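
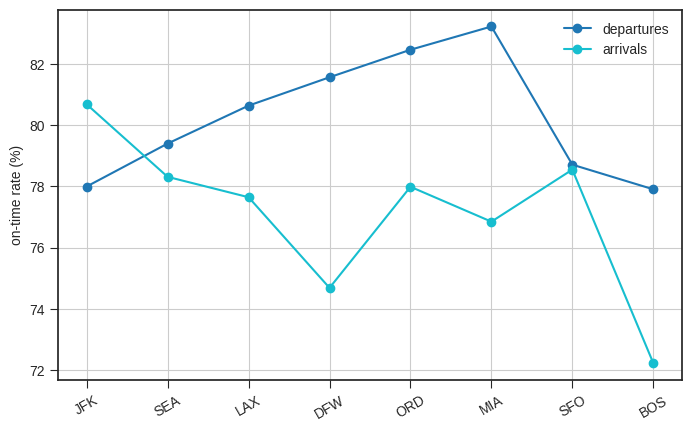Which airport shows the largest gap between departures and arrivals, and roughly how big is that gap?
DFW, ≈ 7 %

DFW: departures ≈ 82, arrivals ≈ 75 → gap ≈ 7. Next-largest (MIA) is only ≈ 6.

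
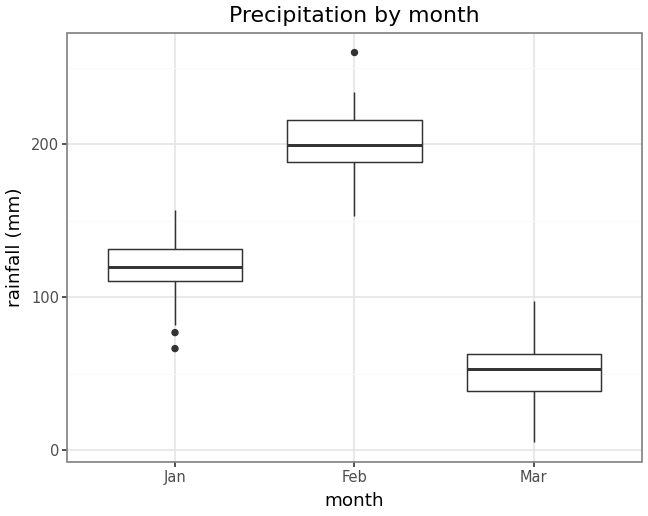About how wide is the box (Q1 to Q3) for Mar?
Q3 ≈ 60, Q1 ≈ 40; IQR ≈ 20.

≈ 20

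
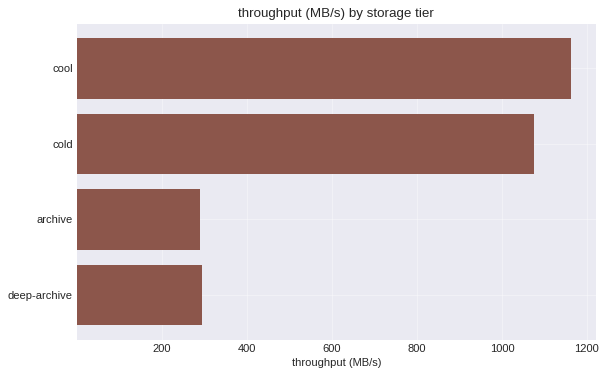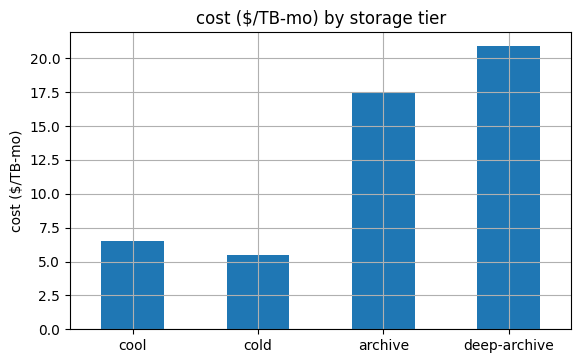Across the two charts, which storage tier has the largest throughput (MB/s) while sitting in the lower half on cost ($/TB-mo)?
Chart 2 median cost ($/TB-mo) ≈ 12; below-median storage tiers: cool, cold. Among those, cool has the highest throughput (MB/s) (≈ 1200).

cool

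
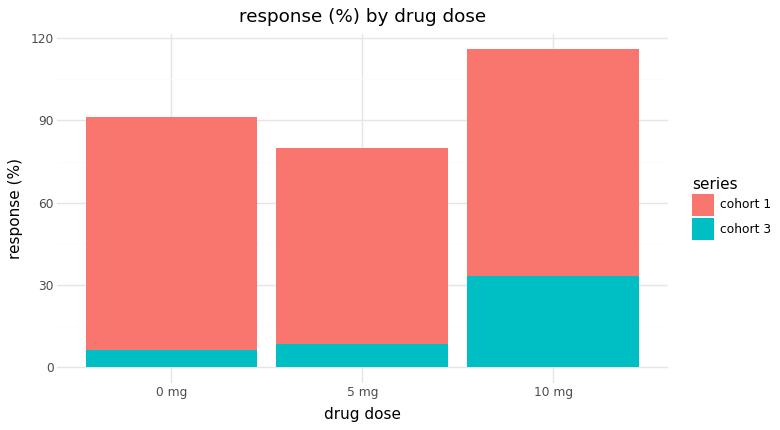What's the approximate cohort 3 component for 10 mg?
≈ 30

cohort 3 top ≈ 30, bottom ≈ 0; segment ≈ 30.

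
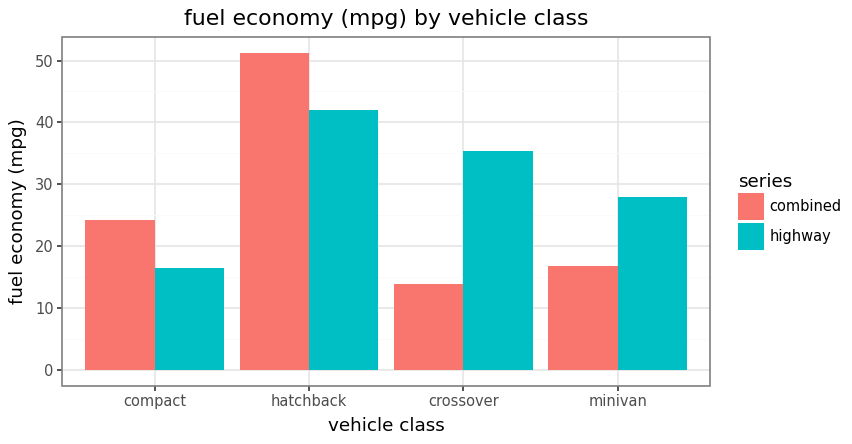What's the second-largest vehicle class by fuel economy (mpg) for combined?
Top 3 for combined: hatchback ≈ 50, compact ≈ 25, minivan ≈ 15.

compact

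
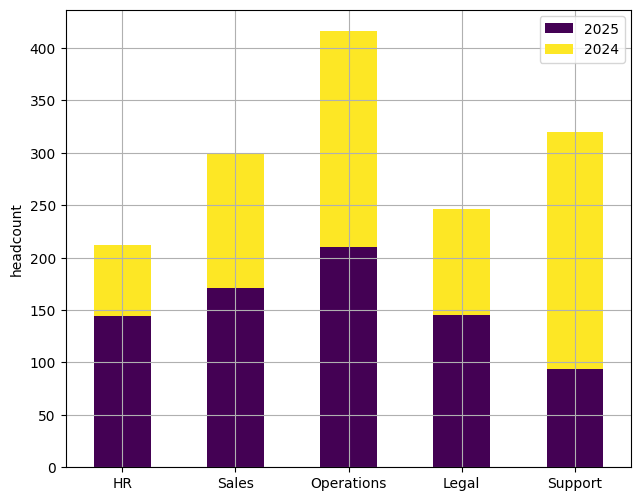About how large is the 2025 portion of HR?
2025 top ≈ 150, bottom ≈ 0; segment ≈ 150.

≈ 150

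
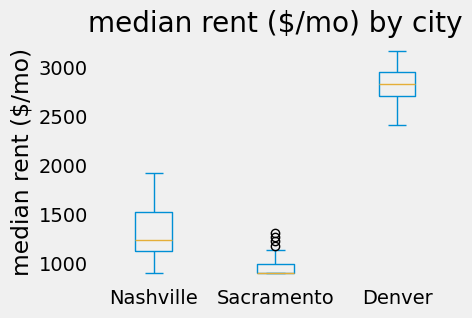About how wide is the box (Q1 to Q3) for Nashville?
Q3 ≈ 1600, Q1 ≈ 1200; IQR ≈ 400.

≈ 400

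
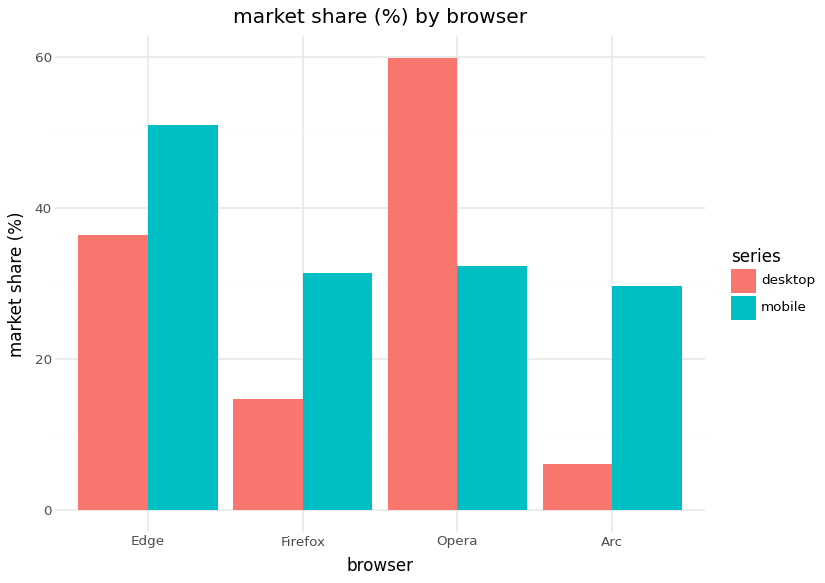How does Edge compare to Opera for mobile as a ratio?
Edge ≈ 50, Opera ≈ 30; 50/30 ≈ 1.67.

≈ 1.67×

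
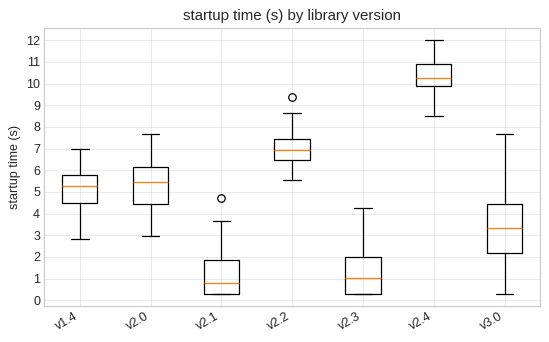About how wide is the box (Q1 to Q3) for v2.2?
Q3 ≈ 7, Q1 ≈ 6; IQR ≈ 1.

≈ 1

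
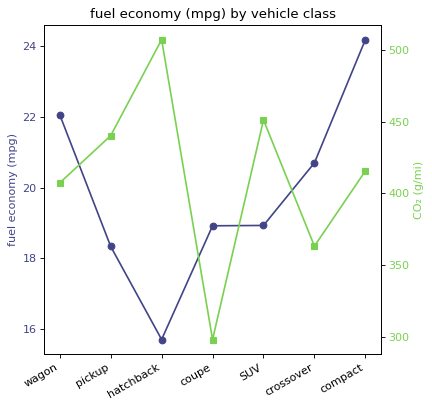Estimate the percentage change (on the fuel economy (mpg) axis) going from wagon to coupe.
≈ -13.6%

wagon ≈ 22, coupe ≈ 19; (19 − 22) / 22 ≈ -13.6%.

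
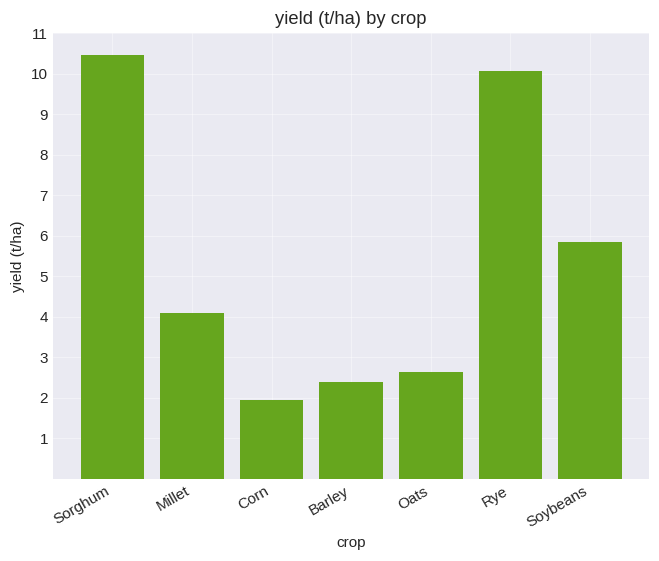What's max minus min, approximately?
Max Sorghum ≈ 10, min Corn ≈ 2; range ≈ 8.

≈ 8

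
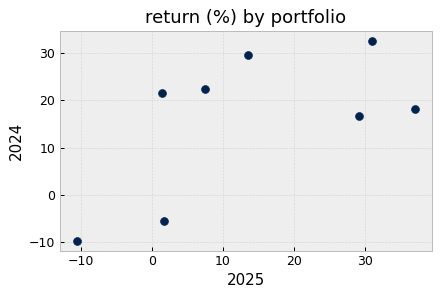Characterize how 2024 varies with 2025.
Points are positively correlated; moderate (|r| ≈ 0.6).

positive, moderate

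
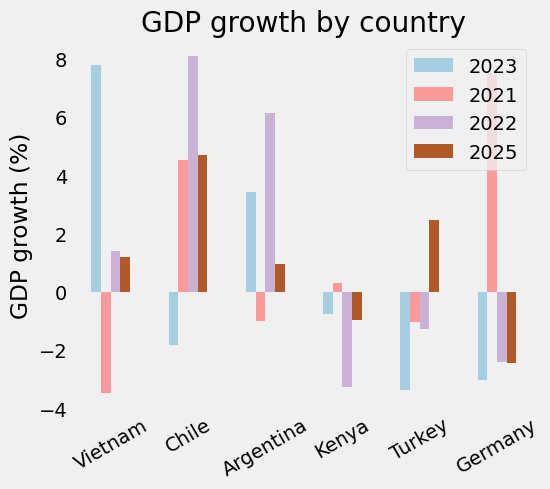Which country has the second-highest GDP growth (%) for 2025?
Turkey

Top 3 for 2025: Chile ≈ 5, Turkey ≈ 2, Vietnam ≈ 1.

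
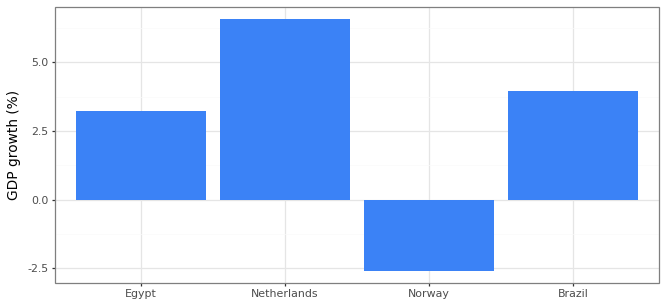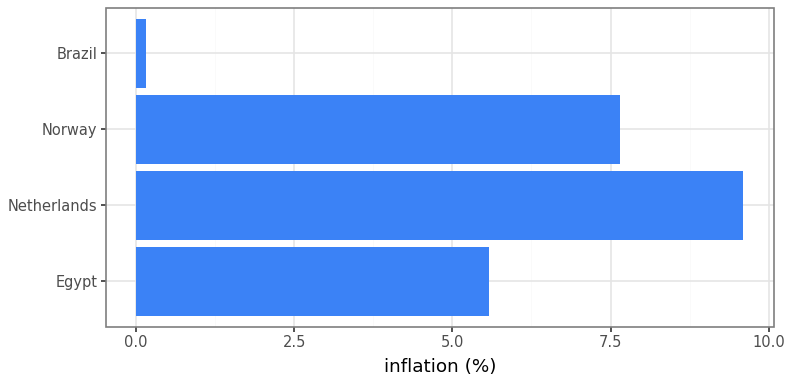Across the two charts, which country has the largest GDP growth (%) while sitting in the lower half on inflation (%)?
Chart 2 median inflation (%) ≈ 7; below-median countries: Egypt, Brazil. Among those, Brazil has the highest GDP growth (%) (≈ 4).

Brazil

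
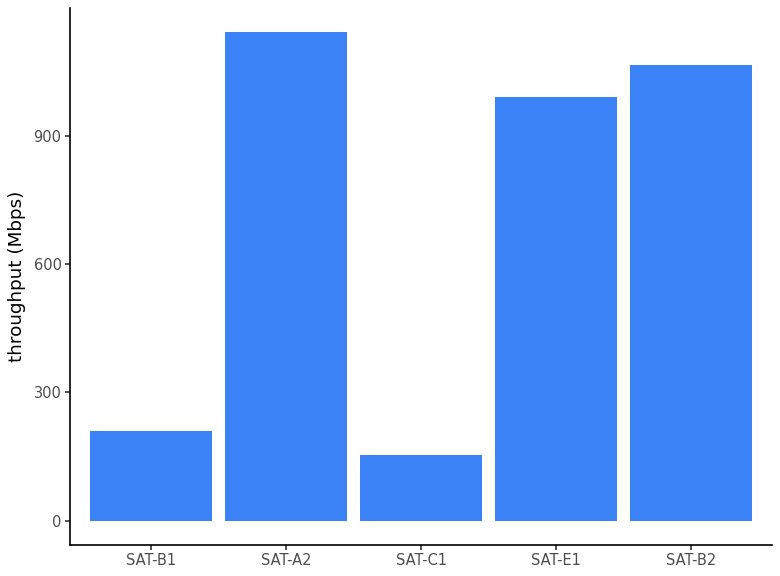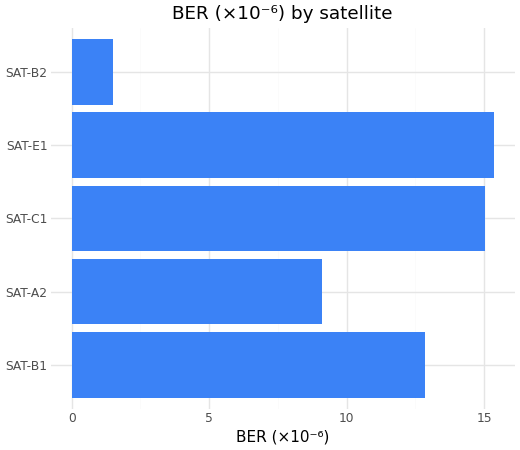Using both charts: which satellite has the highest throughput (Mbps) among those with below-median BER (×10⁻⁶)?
SAT-A2

Chart 2 median BER (×10⁻⁶) ≈ 12; below-median satellites: SAT-A2, SAT-B2. Among those, SAT-A2 has the highest throughput (Mbps) (≈ 1200).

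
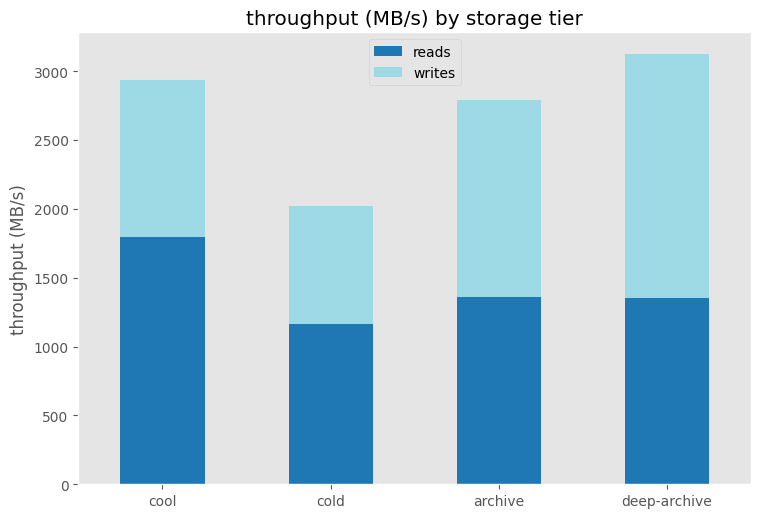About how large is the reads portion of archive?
reads top ≈ 1500, bottom ≈ 0; segment ≈ 1500.

≈ 1500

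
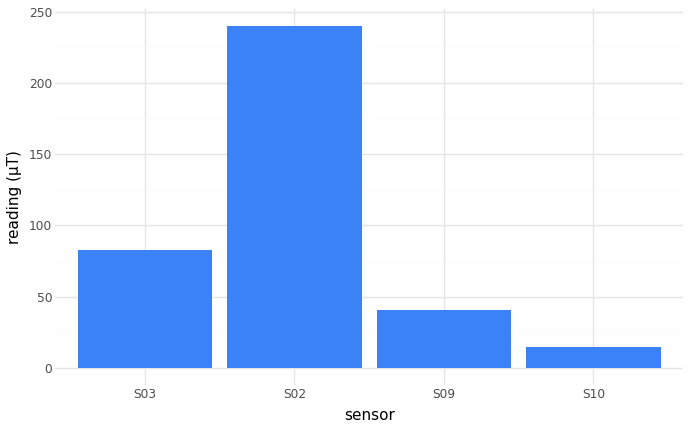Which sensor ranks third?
S09

Top 4: S02 ≈ 240, S03 ≈ 80, S09 ≈ 40, S10 ≈ 20.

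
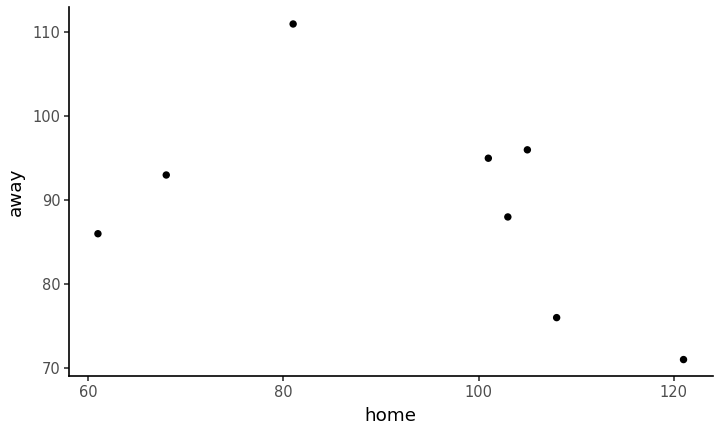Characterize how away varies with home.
negative, moderate

Points are negatively correlated; moderate (|r| ≈ 0.5).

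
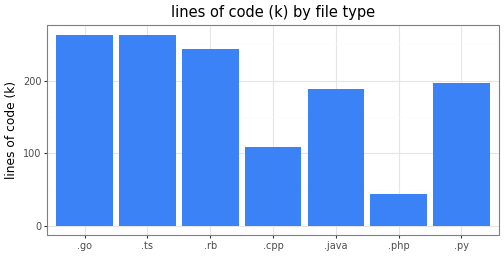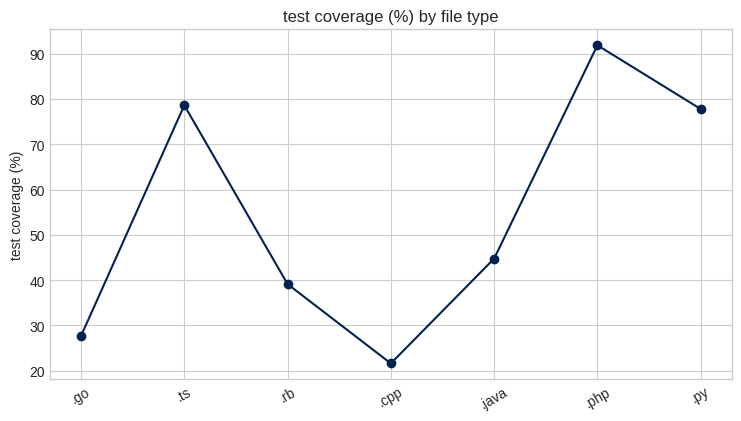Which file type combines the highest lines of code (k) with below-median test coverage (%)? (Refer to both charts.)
.go

Chart 2 median test coverage (%) ≈ 40; below-median file types: .go, .rb, .cpp. Among those, .go has the highest lines of code (k) (≈ 275).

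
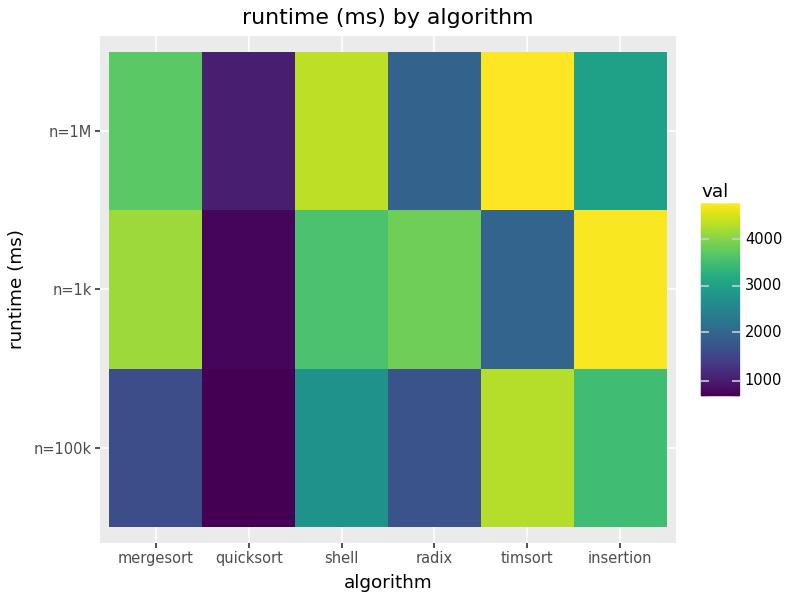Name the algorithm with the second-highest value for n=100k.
Top 3 for n=100k: timsort ≈ 4500, insertion ≈ 3500, shell ≈ 3000.

insertion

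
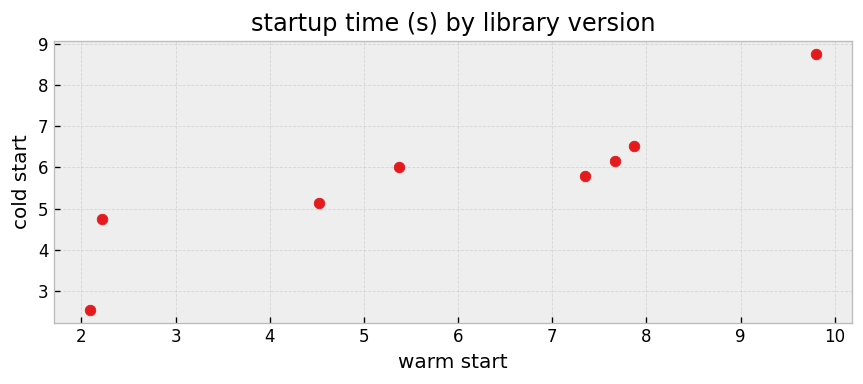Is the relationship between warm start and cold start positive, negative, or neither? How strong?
positive, strong

Points are positively correlated; strong (|r| ≈ 0.9).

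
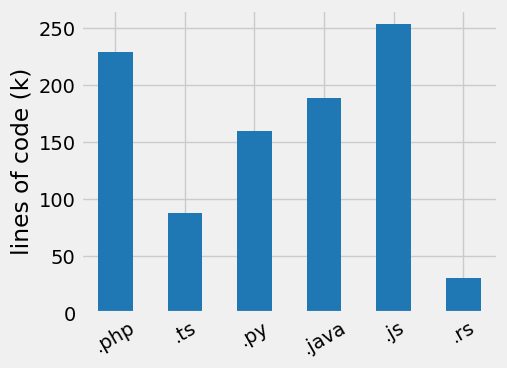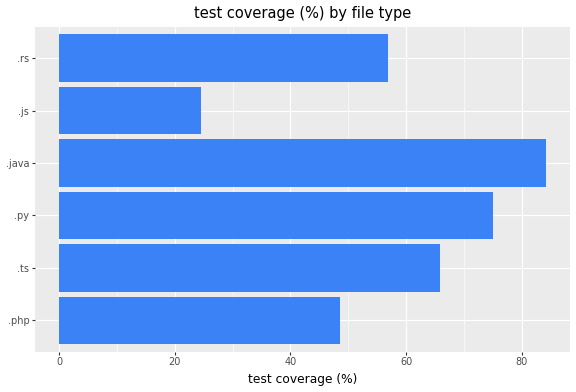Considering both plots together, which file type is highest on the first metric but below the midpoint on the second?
Chart 2 median test coverage (%) ≈ 60; below-median file types: .php, .js, .rs. Among those, .js has the highest lines of code (k) (≈ 250).

.js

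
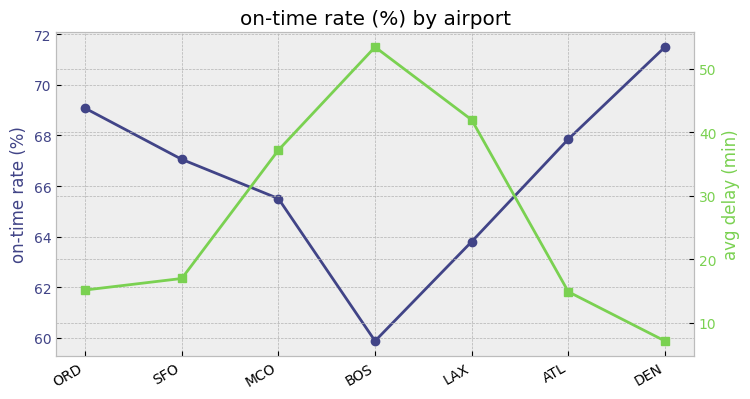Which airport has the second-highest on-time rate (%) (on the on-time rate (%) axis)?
Top 3 (on the on-time rate (%) axis): DEN ≈ 71, ORD ≈ 69, ATL ≈ 68.

ORD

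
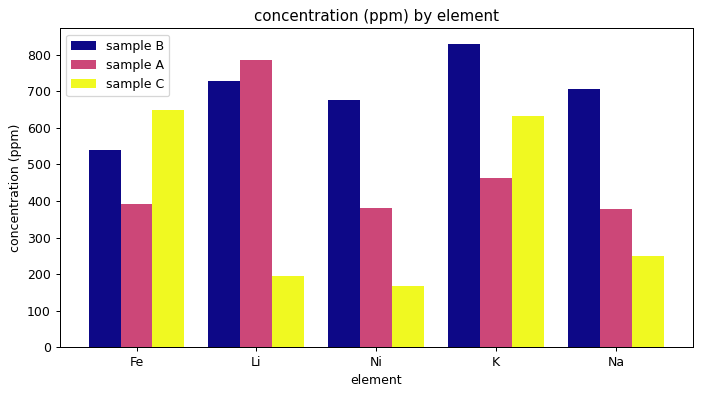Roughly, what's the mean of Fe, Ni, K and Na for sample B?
(500 + 700 + 800 + 700) / 4 ≈ 675.

≈ 675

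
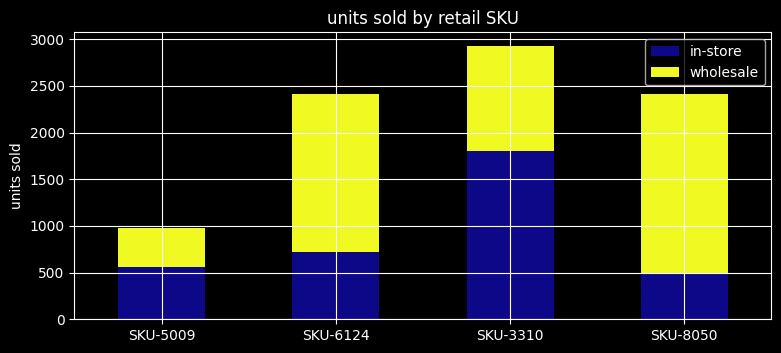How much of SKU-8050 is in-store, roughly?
≈ 500

in-store top ≈ 500, bottom ≈ 0; segment ≈ 500.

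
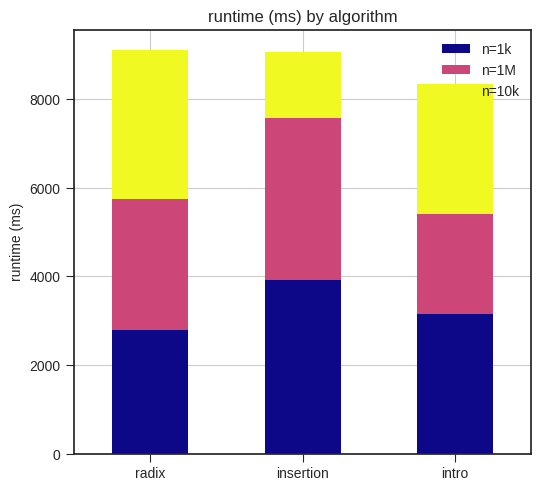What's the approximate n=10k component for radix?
≈ 3000

n=10k top ≈ 9000, bottom ≈ 6000; segment ≈ 3000.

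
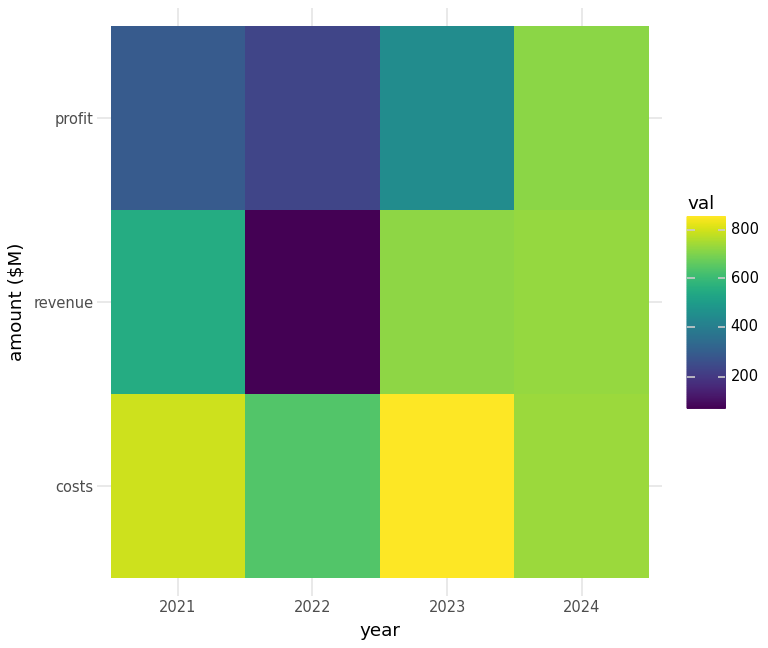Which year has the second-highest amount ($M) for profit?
Top 3 for profit: 2024 ≈ 700, 2023 ≈ 400, 2021 ≈ 300.

2023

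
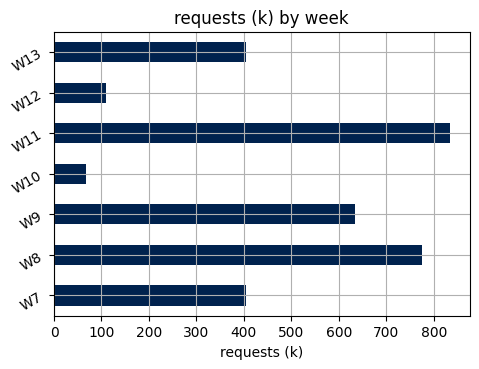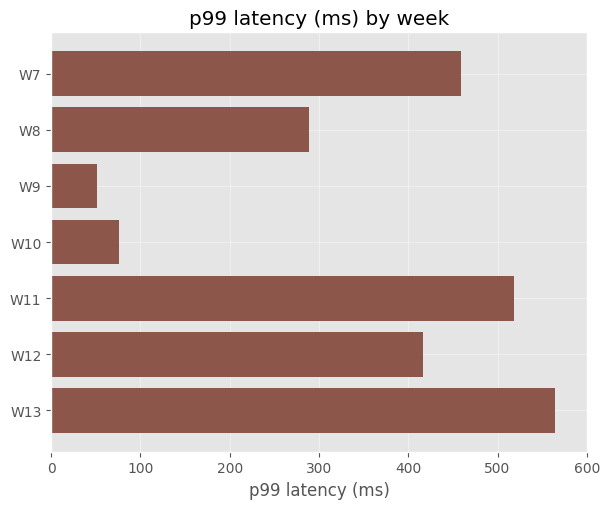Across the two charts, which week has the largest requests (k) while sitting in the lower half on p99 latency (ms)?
W8

Chart 2 median p99 latency (ms) ≈ 400; below-median weeks: W8, W9, W10. Among those, W8 has the highest requests (k) (≈ 800).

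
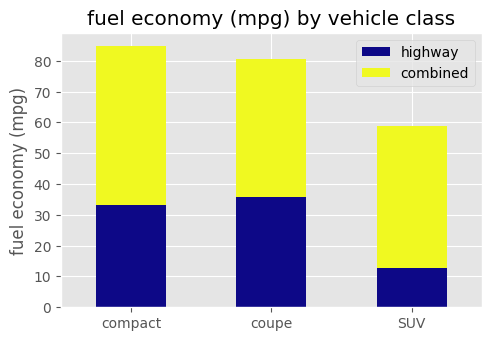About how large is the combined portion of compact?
≈ 50

combined top ≈ 80, bottom ≈ 30; segment ≈ 50.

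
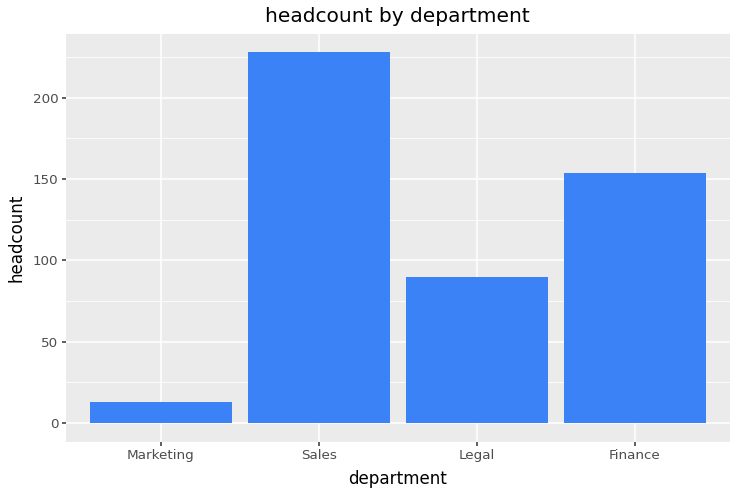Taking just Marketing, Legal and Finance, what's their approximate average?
(20 + 80 + 160) / 3 ≈ 87.

≈ 87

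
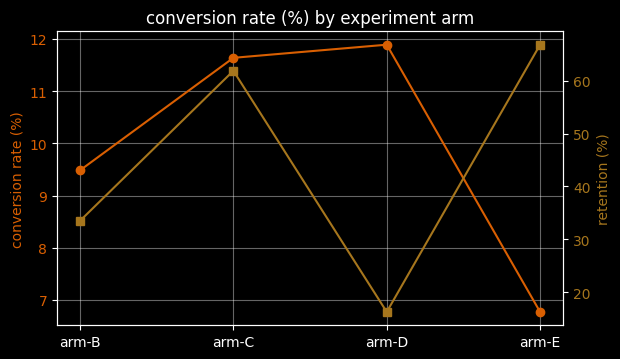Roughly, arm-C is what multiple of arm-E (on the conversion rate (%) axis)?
≈ 1.64×

arm-C ≈ 11.5, arm-E ≈ 7.0; 11.5/7.0 ≈ 1.64.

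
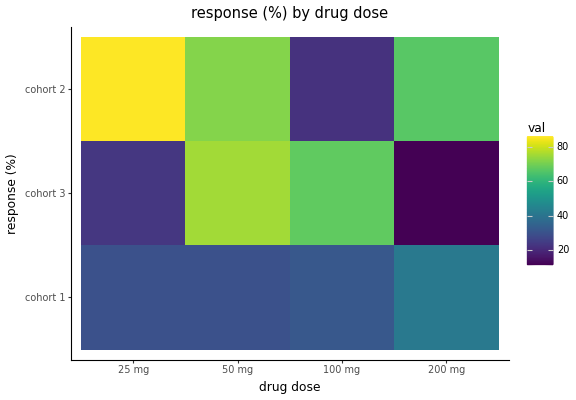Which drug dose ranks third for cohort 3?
Top 4 for cohort 3: 50 mg ≈ 80, 100 mg ≈ 70, 25 mg ≈ 20, 200 mg ≈ 10.

25 mg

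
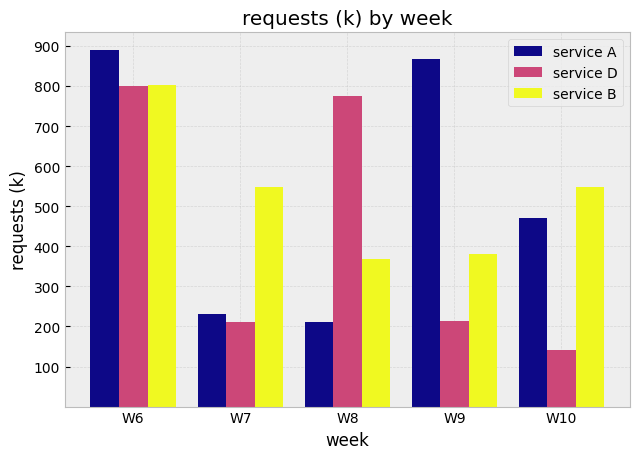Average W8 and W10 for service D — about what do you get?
≈ 450

(800 + 100) / 2 ≈ 450.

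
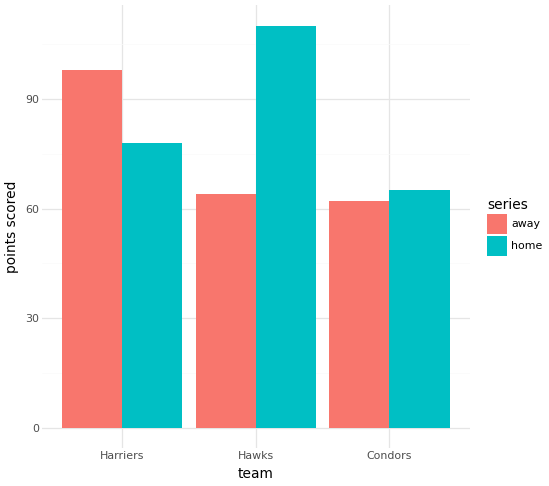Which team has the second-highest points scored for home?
Harriers

Top 3 for home: Hawks ≈ 110, Harriers ≈ 80, Condors ≈ 60.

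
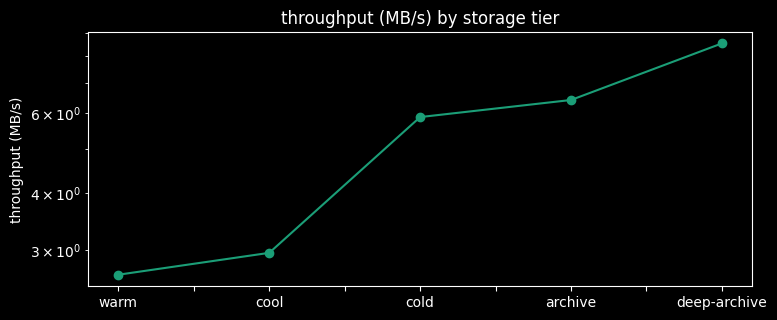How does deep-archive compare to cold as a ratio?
≈ 1.42×

deep-archive ≈ 8.5, cold ≈ 6.0; 8.5/6.0 ≈ 1.42.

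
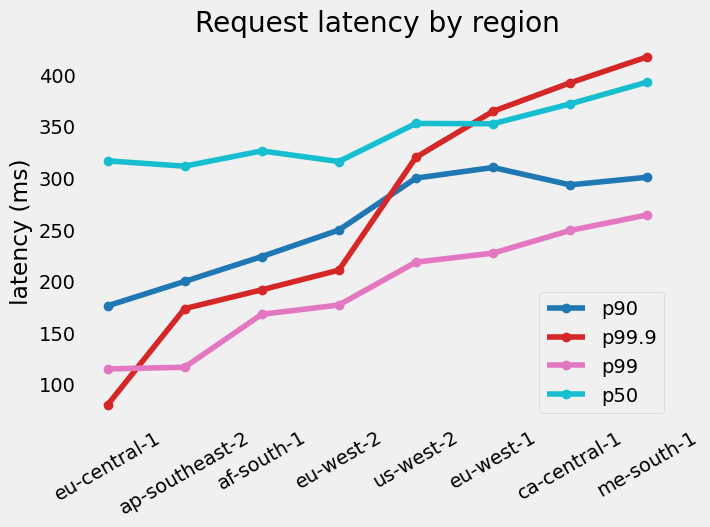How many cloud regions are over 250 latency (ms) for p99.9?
Above 250: us-west-2, eu-west-1, ca-central-1, me-south-1.

4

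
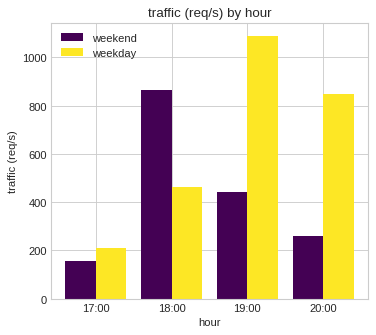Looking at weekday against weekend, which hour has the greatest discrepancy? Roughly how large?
19:00: weekday ≈ 1100, weekend ≈ 400 → gap ≈ 700. Next-largest (20:00) is only ≈ 500.

19:00, ≈ 700 req/s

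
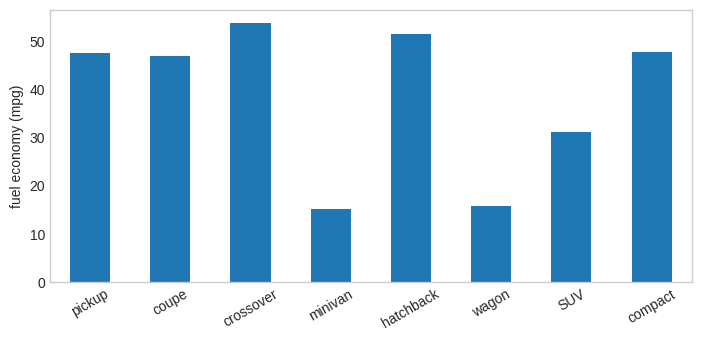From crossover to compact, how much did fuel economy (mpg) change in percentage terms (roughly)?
≈ -9.1%

crossover ≈ 55, compact ≈ 50; (50 − 55) / 55 ≈ -9.1%.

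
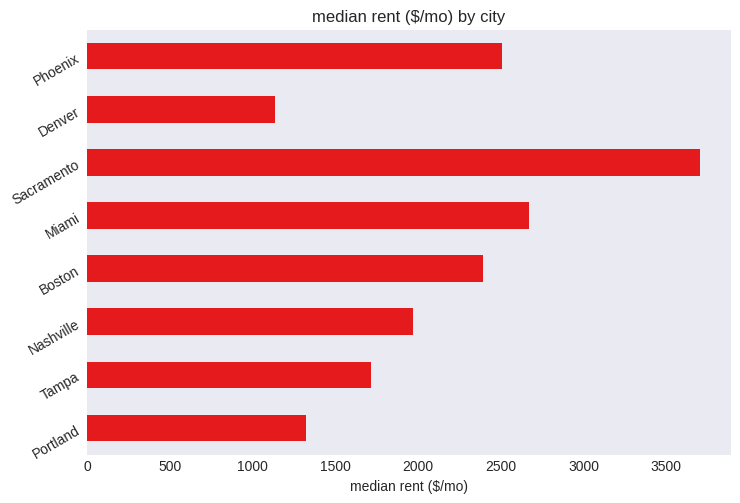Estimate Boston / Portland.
Boston ≈ 2500, Portland ≈ 1500; 2500/1500 ≈ 1.67.

≈ 1.67×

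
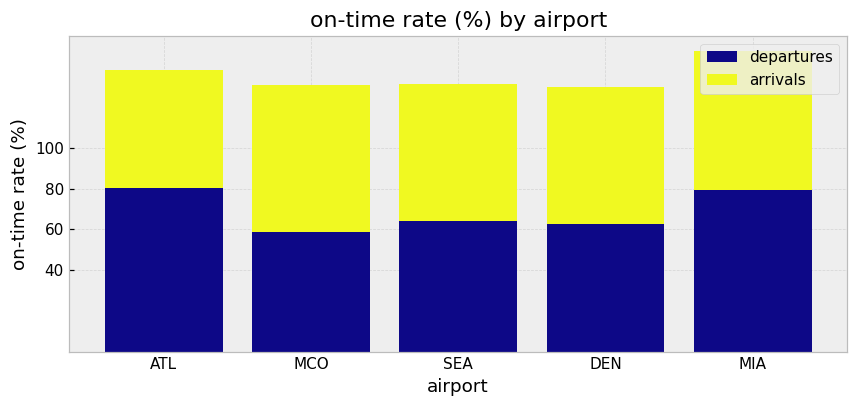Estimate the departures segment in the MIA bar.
≈ 80

departures top ≈ 80, bottom ≈ 0; segment ≈ 80.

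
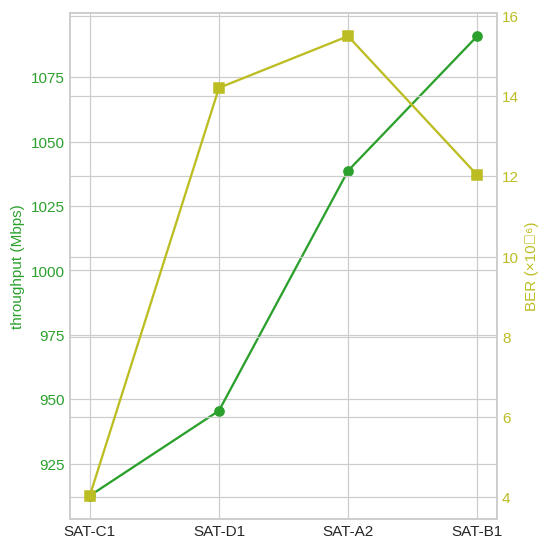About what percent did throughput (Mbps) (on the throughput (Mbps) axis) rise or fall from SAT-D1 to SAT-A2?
≈ +10.6%

SAT-D1 ≈ 940, SAT-A2 ≈ 1040; (1040 − 940) / 940 ≈ +10.6%.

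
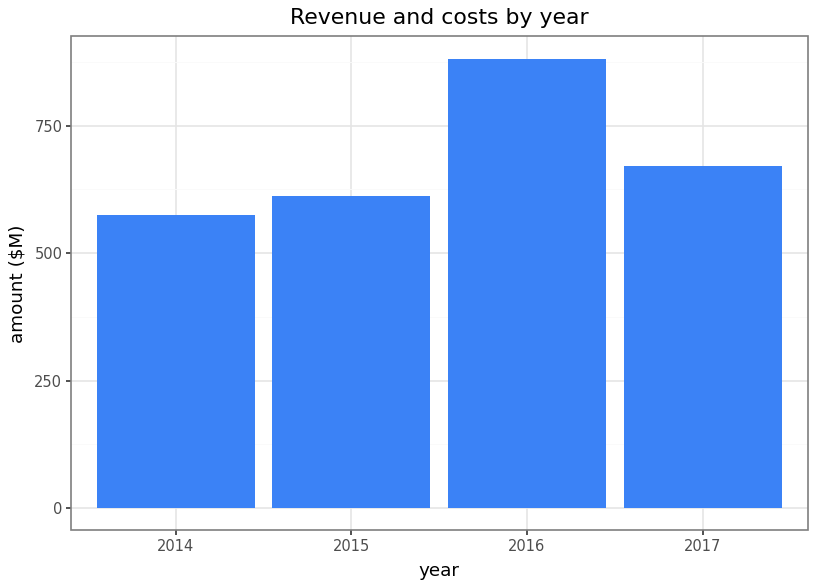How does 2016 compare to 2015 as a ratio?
2016 ≈ 900, 2015 ≈ 600; 900/600 ≈ 1.5.

≈ 1.5×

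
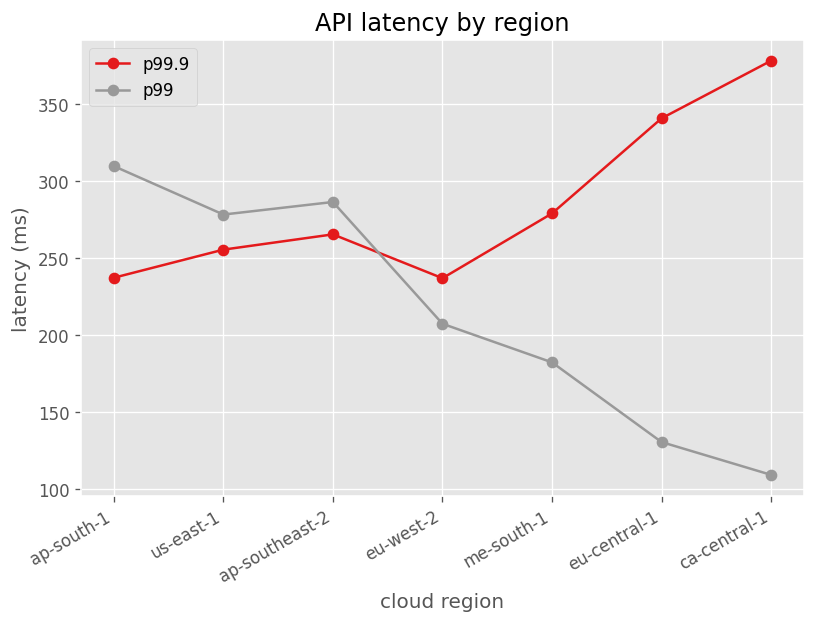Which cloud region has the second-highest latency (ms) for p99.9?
Top 3 for p99.9: ca-central-1 ≈ 375, eu-central-1 ≈ 350, me-south-1 ≈ 275.

eu-central-1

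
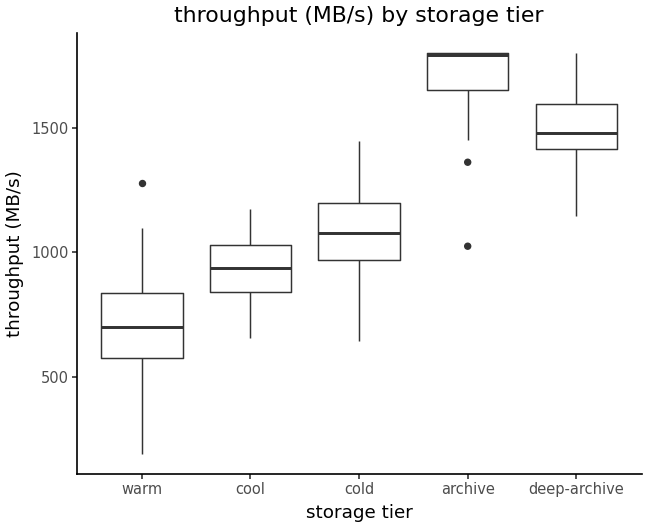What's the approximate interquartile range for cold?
≈ 200

Q3 ≈ 1200, Q1 ≈ 1000; IQR ≈ 200.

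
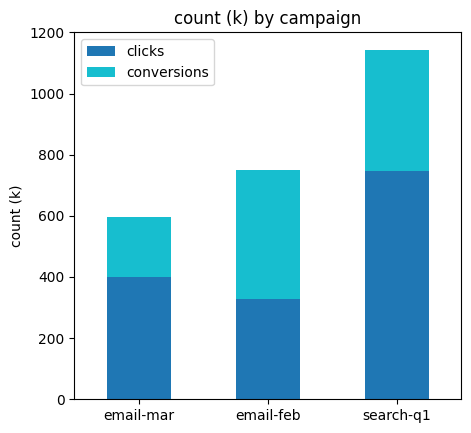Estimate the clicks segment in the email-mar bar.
clicks top ≈ 400, bottom ≈ 0; segment ≈ 400.

≈ 400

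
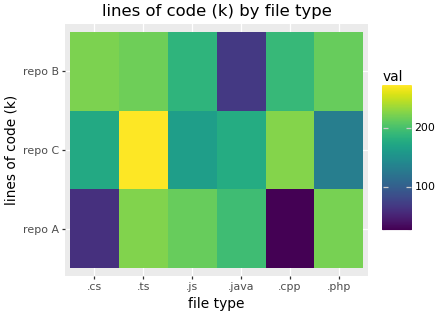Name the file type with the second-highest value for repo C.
Top 3 for repo C: .ts ≈ 275, .cpp ≈ 225, .java ≈ 175.

.cpp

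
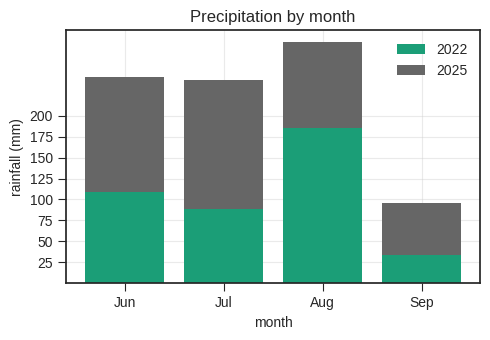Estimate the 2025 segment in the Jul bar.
2025 top ≈ 250, bottom ≈ 100; segment ≈ 150.

≈ 150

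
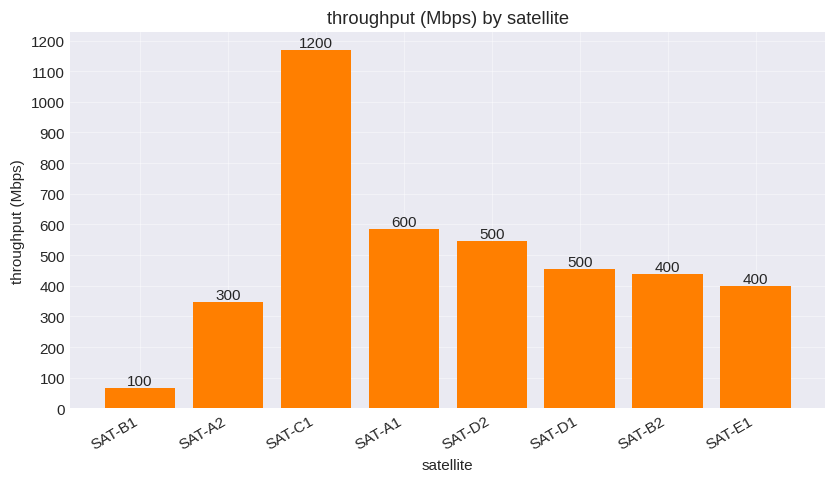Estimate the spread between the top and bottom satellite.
Max SAT-C1 ≈ 1200, min SAT-B1 ≈ 100; range ≈ 1100.

≈ 1100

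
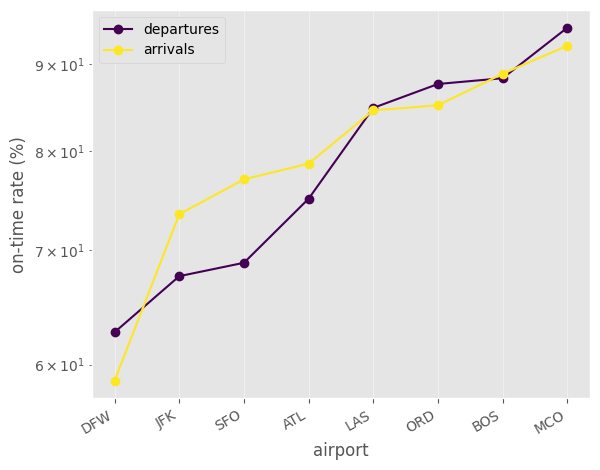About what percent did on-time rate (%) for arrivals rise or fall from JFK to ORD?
≈ +13.3%

JFK ≈ 75, ORD ≈ 85; (85 − 75) / 75 ≈ +13.3%.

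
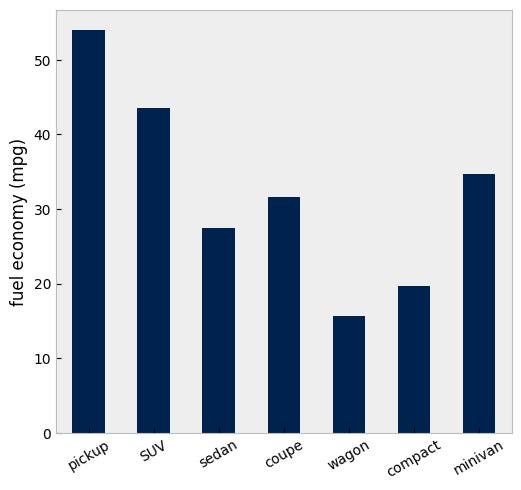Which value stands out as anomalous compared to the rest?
pickup

pickup ≈ 55; the rest sit between ≈ 15 and ≈ 45.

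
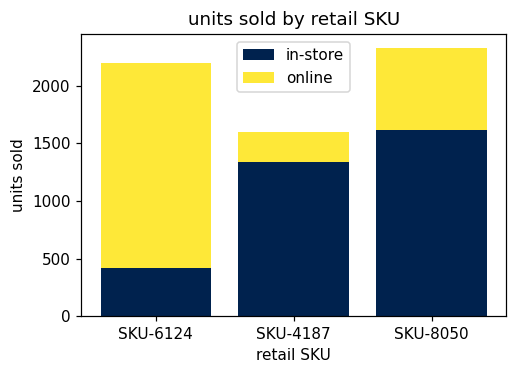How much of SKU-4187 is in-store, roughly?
≈ 1400

in-store top ≈ 1400, bottom ≈ 0; segment ≈ 1400.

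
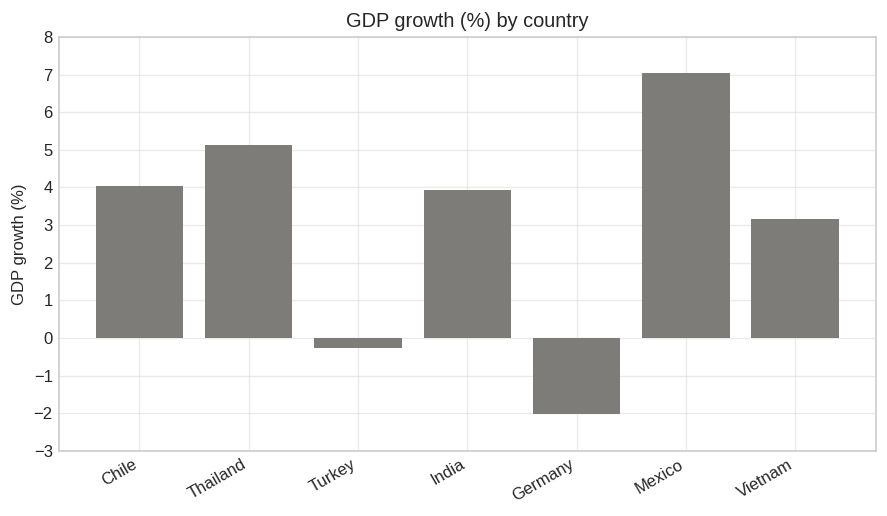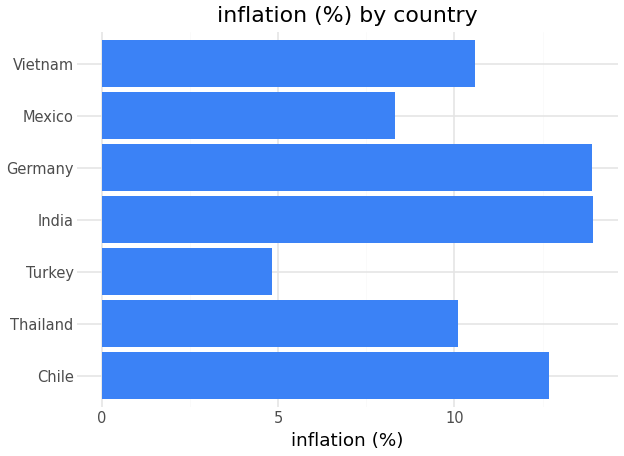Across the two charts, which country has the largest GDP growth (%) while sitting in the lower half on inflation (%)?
Chart 2 median inflation (%) ≈ 10; below-median countries: Thailand, Turkey, Mexico. Among those, Mexico has the highest GDP growth (%) (≈ 7).

Mexico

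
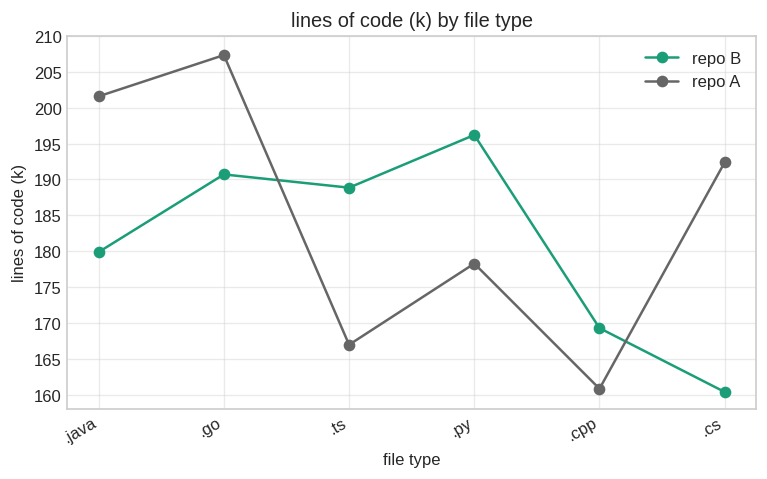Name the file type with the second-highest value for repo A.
Top 3 for repo A: .go ≈ 205, .java ≈ 200, .cs ≈ 190.

.java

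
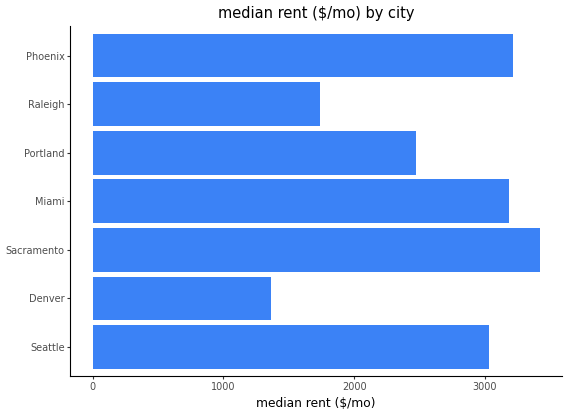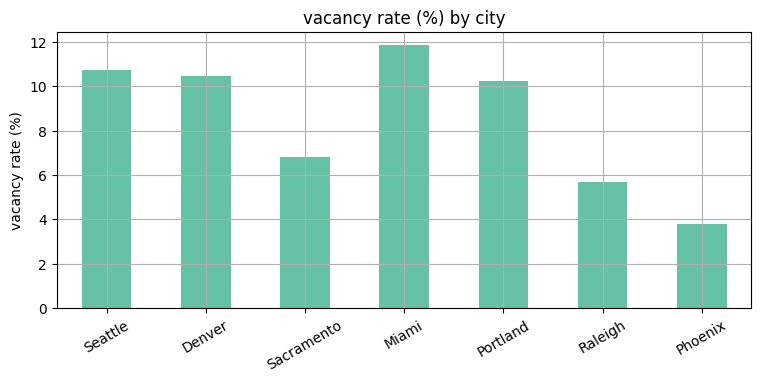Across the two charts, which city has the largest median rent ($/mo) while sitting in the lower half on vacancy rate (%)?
Chart 2 median vacancy rate (%) ≈ 10; below-median cities: Sacramento, Raleigh, Phoenix. Among those, Sacramento has the highest median rent ($/mo) (≈ 3500).

Sacramento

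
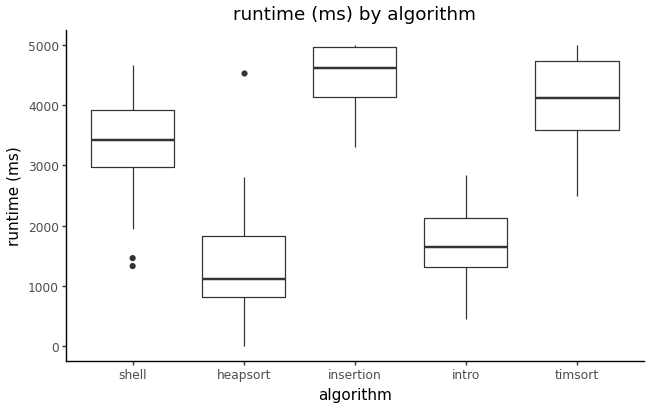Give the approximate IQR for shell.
≈ 1000

Q3 ≈ 4000, Q1 ≈ 3000; IQR ≈ 1000.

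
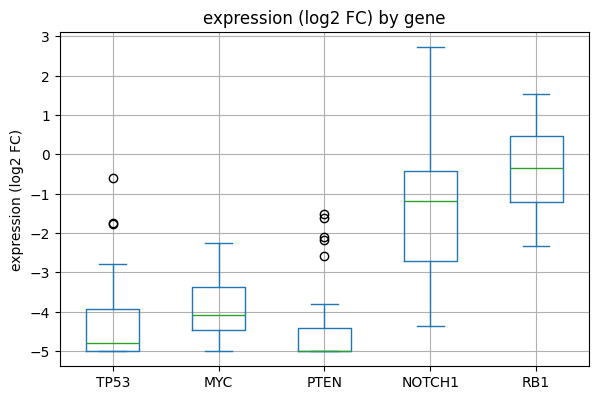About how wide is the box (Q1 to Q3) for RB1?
≈ 1.5

Q3 ≈ 0.5, Q1 ≈ -1.0; IQR ≈ 1.5.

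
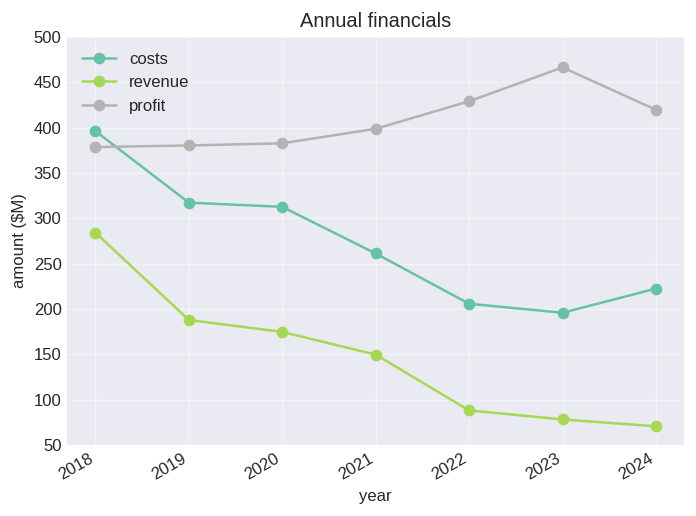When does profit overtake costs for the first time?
2019

2018: profit ≈ 400 vs costs ≈ 400 (not yet); 2019: profit ≈ 400 vs costs ≈ 300 (first crossover).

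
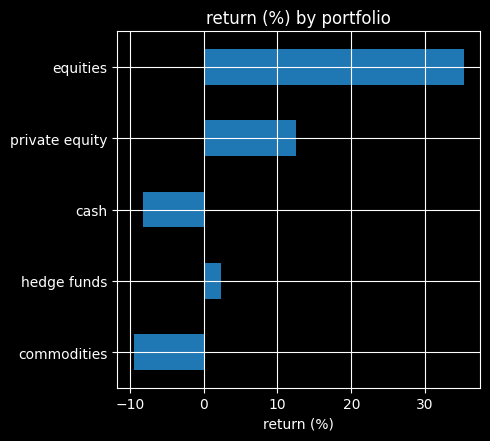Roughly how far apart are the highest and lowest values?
Max equities ≈ 35, min commodities ≈ -10; range ≈ 45.

≈ 45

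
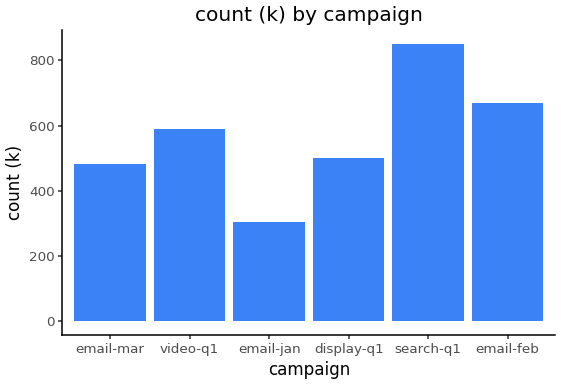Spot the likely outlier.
search-q1

search-q1 ≈ 800; the rest sit between ≈ 300 and ≈ 700.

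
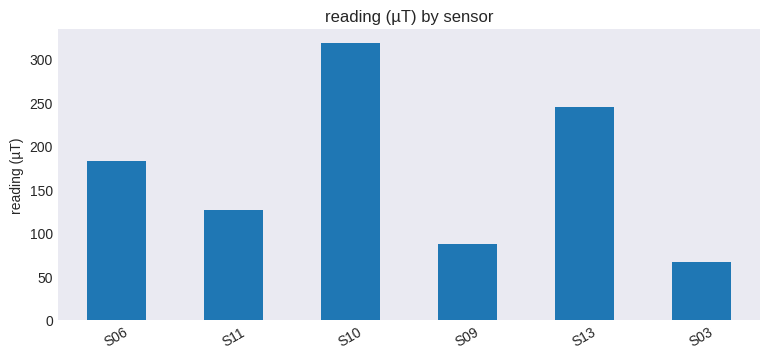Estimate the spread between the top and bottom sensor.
≈ 250

Max S10 ≈ 300, min S03 ≈ 50; range ≈ 250.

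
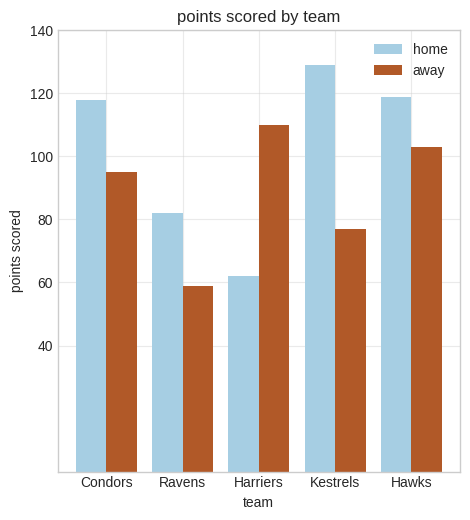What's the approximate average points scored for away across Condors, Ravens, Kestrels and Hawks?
≈ 85

(100 + 60 + 80 + 100) / 4 ≈ 85.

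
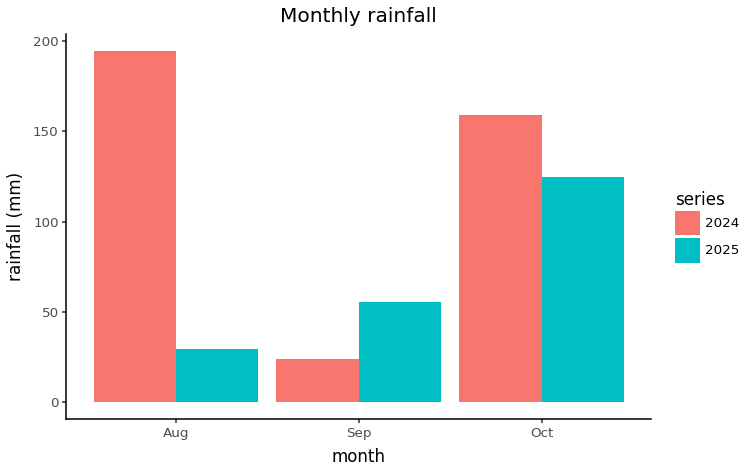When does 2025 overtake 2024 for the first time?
Aug: 2025 ≈ 20 vs 2024 ≈ 200 (not yet); Sep: 2025 ≈ 60 vs 2024 ≈ 20 (first crossover).

Sep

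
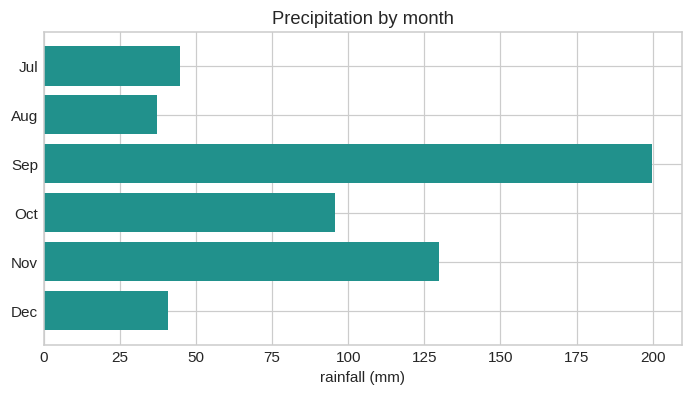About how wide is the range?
≈ 160

Max Sep ≈ 200, min Aug ≈ 40; range ≈ 160.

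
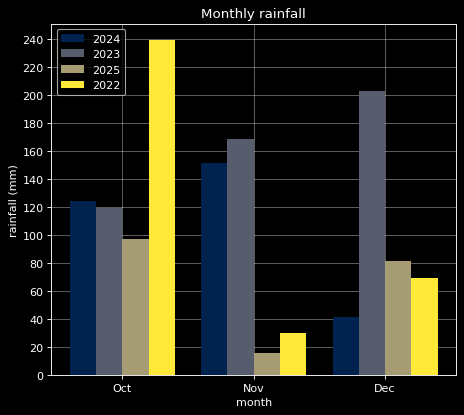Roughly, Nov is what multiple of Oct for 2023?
Nov ≈ 160, Oct ≈ 120; 160/120 ≈ 1.33.

≈ 1.33×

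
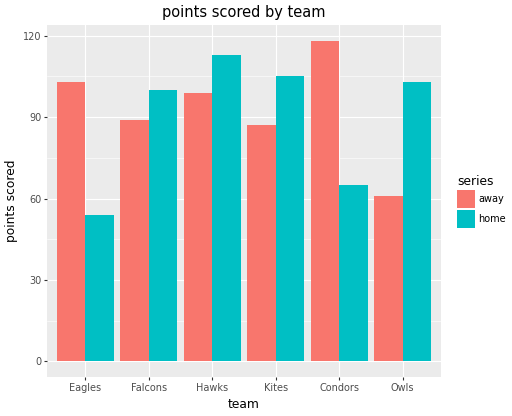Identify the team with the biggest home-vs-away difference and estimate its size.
Condors, ≈ 60

Condors: home ≈ 60, away ≈ 120 → gap ≈ 60. Next-largest (Eagles) is only ≈ 50.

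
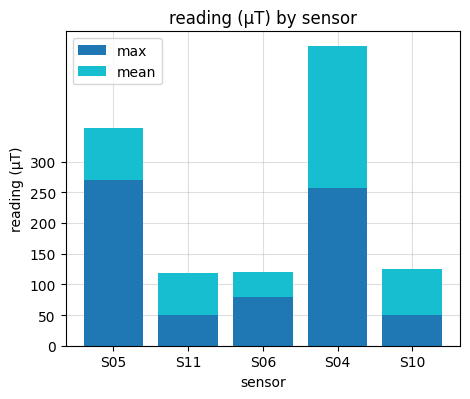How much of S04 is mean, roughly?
≈ 250

mean top ≈ 500, bottom ≈ 250; segment ≈ 250.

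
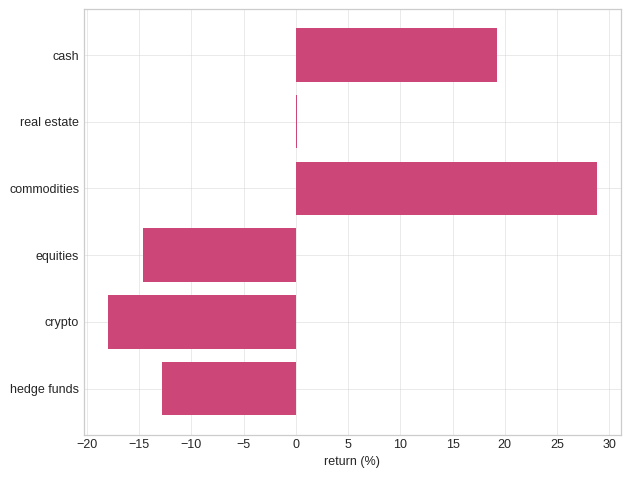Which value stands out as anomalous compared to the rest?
commodities

commodities ≈ 30; the rest sit between ≈ -20 and ≈ 20.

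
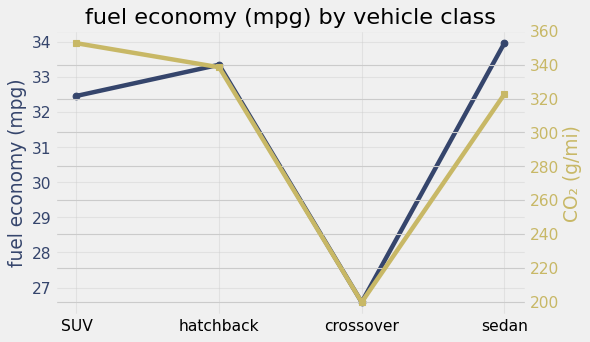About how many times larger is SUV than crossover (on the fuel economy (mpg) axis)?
SUV ≈ 32, crossover ≈ 27; 32/27 ≈ 1.19.

≈ 1.19×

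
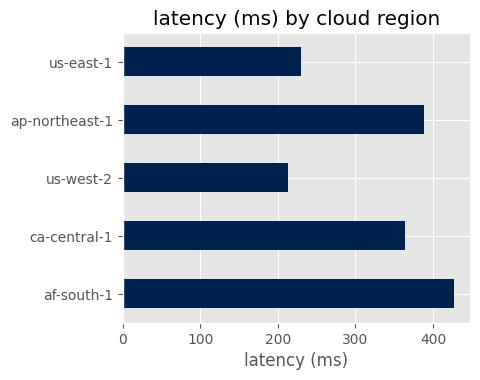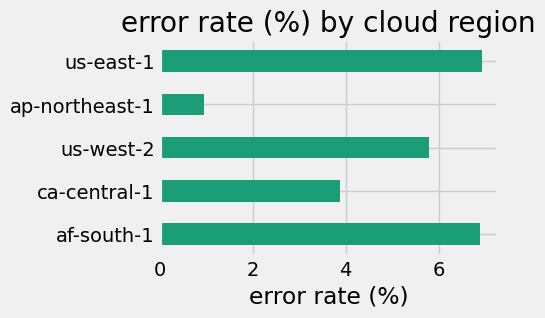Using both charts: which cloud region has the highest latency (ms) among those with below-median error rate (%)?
ap-northeast-1

Chart 2 median error rate (%) ≈ 6; below-median cloud regions: ca-central-1, ap-northeast-1. Among those, ap-northeast-1 has the highest latency (ms) (≈ 400).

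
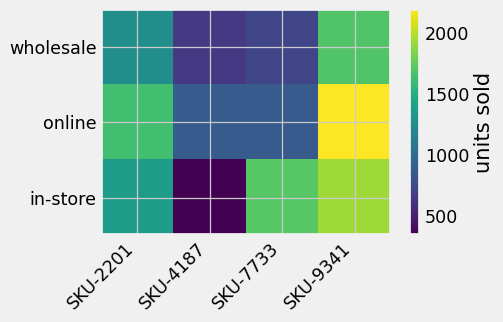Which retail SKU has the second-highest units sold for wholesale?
SKU-2201

Top 3 for wholesale: SKU-9341 ≈ 1600, SKU-2201 ≈ 1200, SKU-7733 ≈ 800.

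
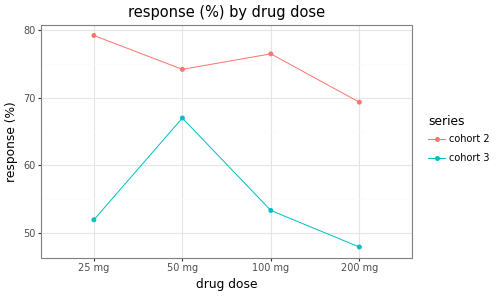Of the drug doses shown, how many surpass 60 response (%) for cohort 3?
1

Above 60: 50 mg.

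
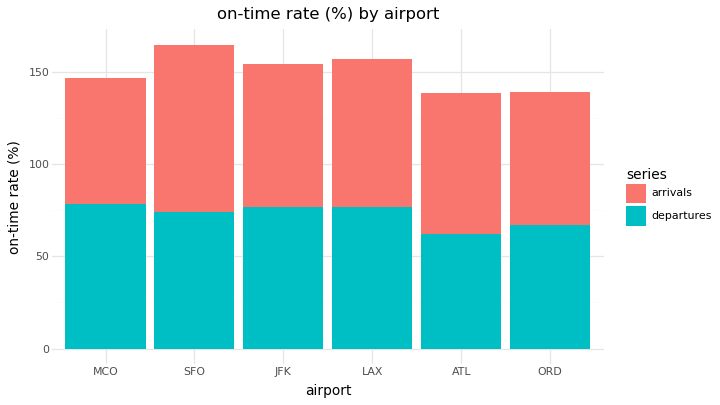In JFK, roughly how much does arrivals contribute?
arrivals top ≈ 160, bottom ≈ 80; segment ≈ 80.

≈ 80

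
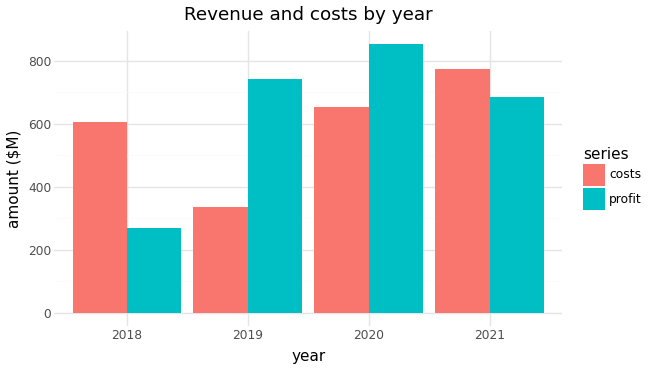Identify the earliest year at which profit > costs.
2018: profit ≈ 300 vs costs ≈ 600 (not yet); 2019: profit ≈ 700 vs costs ≈ 300 (first crossover).

2019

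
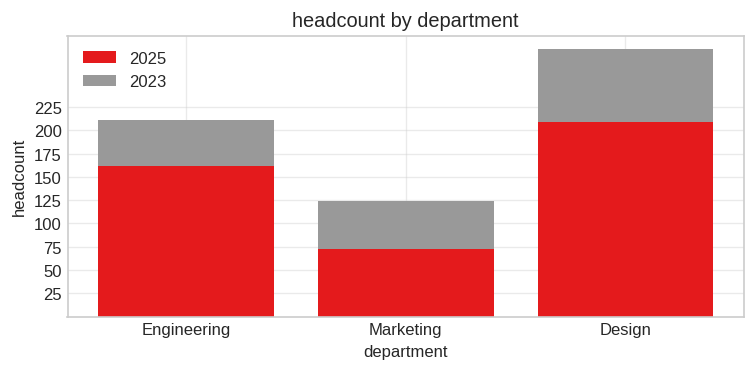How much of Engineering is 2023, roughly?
2023 top ≈ 200, bottom ≈ 150; segment ≈ 50.

≈ 50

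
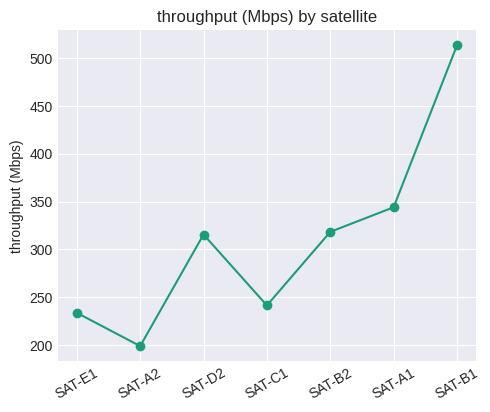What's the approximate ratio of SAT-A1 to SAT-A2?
SAT-A1 ≈ 350, SAT-A2 ≈ 200; 350/200 ≈ 1.75.

≈ 1.75×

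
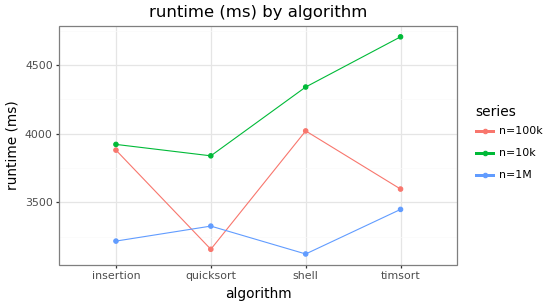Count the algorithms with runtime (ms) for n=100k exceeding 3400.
3

Above 3400: insertion, shell, timsort.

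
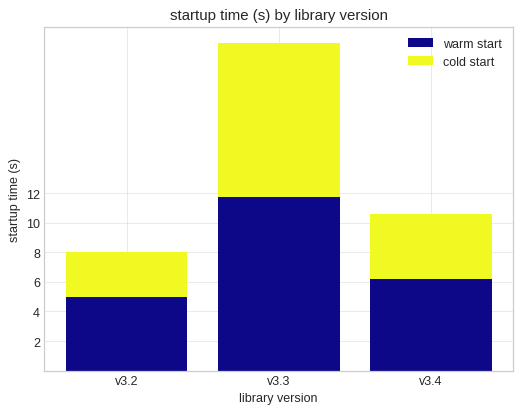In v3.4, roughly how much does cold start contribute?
≈ 4

cold start top ≈ 10, bottom ≈ 6; segment ≈ 4.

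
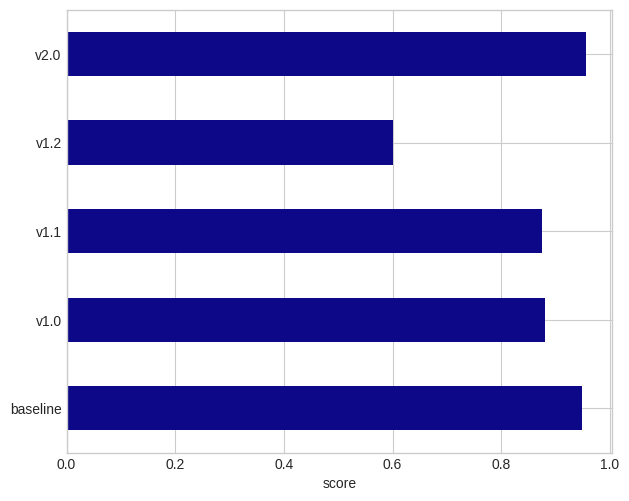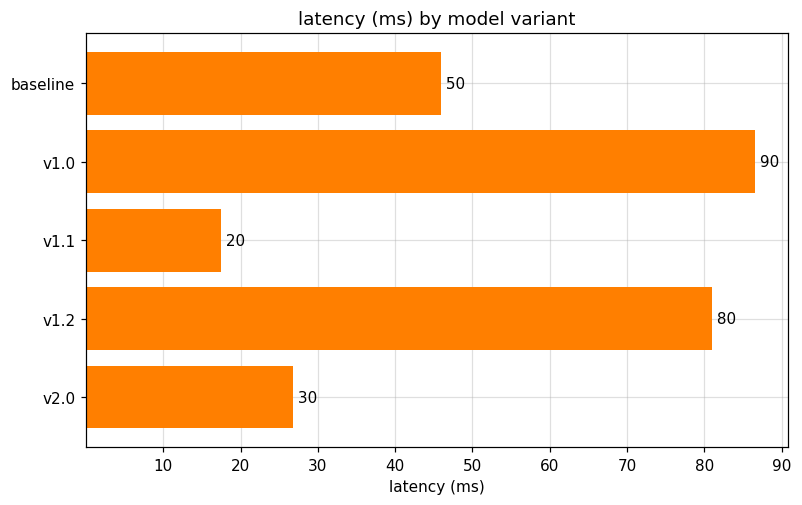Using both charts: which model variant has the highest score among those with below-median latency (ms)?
v2.0

Chart 2 median latency (ms) ≈ 50; below-median model variants: v1.1, v2.0. Among those, v2.0 has the highest score (≈ 1).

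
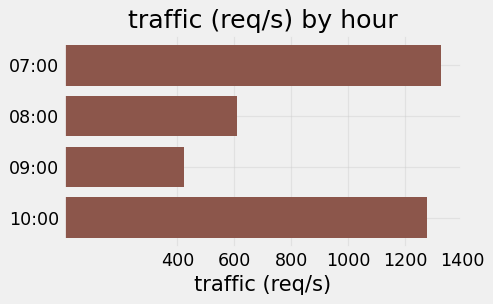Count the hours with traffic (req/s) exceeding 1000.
Above 1000: 07:00, 10:00.

2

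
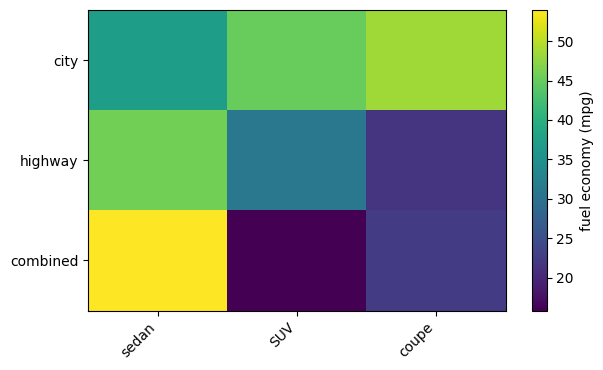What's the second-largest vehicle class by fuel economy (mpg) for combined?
Top 3 for combined: sedan ≈ 55, coupe ≈ 25, SUV ≈ 15.

coupe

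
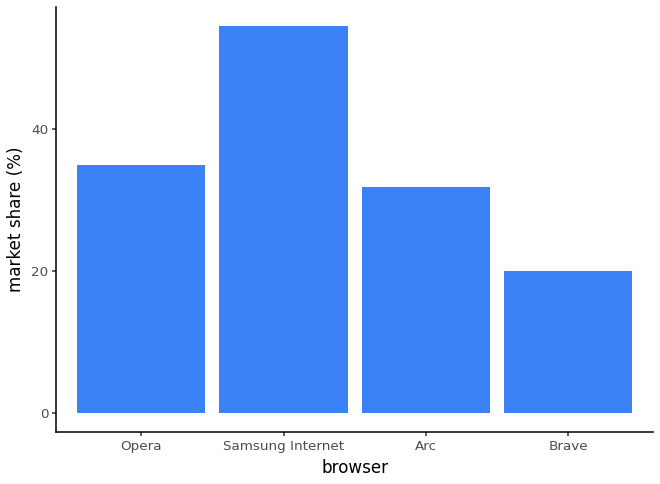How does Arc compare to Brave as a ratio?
Arc ≈ 30, Brave ≈ 20; 30/20 ≈ 1.5.

≈ 1.5×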